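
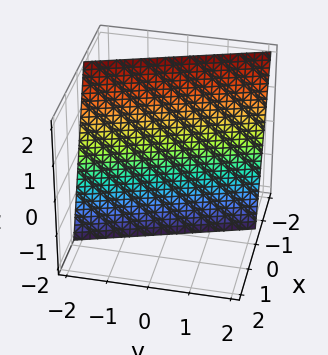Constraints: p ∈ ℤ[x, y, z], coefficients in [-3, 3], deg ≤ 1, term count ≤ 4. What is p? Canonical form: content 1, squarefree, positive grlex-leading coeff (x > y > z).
3*x + y + z + 2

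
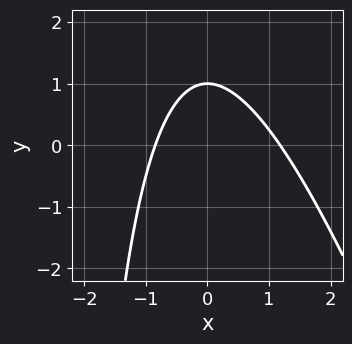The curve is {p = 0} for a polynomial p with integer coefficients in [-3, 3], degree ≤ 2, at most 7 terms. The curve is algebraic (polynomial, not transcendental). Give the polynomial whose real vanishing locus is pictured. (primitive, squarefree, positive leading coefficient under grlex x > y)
3*x^2 + x*y - x + 3*y - 3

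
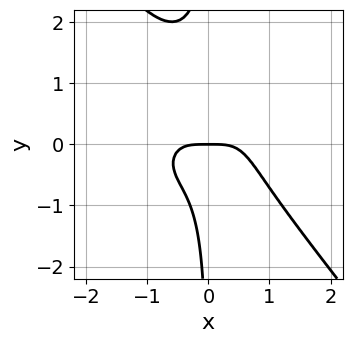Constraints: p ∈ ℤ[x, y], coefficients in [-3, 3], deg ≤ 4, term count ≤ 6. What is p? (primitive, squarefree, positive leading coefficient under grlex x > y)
3*x^4 + 2*x^2*y^2 + 3*x*y^3 - 3*x*y^2 + 2*y

1. The degree is 4 — no degree-3 curve has this shape.
2. Against the integer gridlines: it meets the y-axis at y = 0 (among the integer gridlines); it crosses the x-axis at the gridline x = 0.
3. Solving for integer coefficients yields p as stated.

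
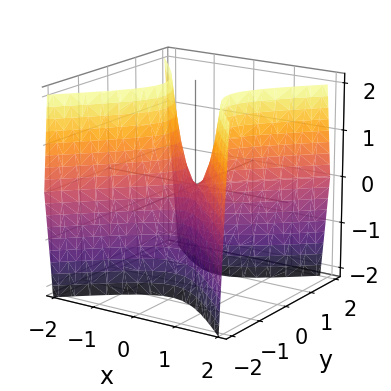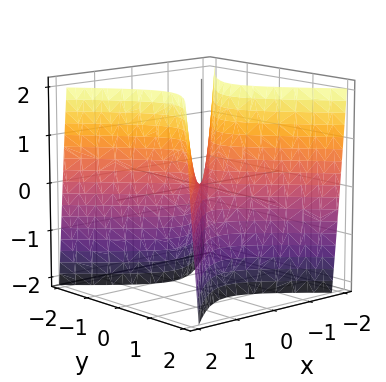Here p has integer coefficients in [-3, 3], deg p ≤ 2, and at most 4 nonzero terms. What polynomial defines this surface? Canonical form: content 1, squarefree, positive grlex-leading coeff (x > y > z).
(a) Degree: a hyperbolic paraboloid; a quadric, so deg p = 2.
(b) Symmetries: the y ↦ −y reflection is a symmetry, so y appears only in even powers; mirror symmetry x ↦ −x ⇒ only even powers of x.
(c) From the visible intercepts: it meets the y-axis at y = 0 (among the integer gridlines); one x-axis crossing is at x = 0.
(d) Solving for integer coefficients yields p as stated.

3*x^2 - 3*y^2 - z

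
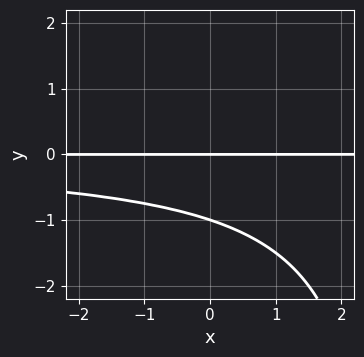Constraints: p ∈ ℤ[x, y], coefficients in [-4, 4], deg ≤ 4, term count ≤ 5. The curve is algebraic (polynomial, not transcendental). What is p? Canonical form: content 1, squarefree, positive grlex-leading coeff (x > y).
First, the degree is 3 — a generic line meets the curve in up to 3 points.
Then, reading off the gridlines: among the integer gridlines, it crosses the y-axis at y ∈ {-1, 0}; every point of the x-axis in the box is on the curve.
Finally, the integer polynomial consistent with all of this is the stated p.

x*y^2 - 3*y^2 - 3*y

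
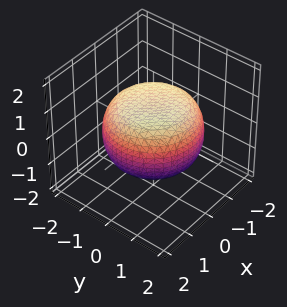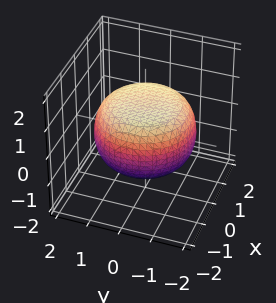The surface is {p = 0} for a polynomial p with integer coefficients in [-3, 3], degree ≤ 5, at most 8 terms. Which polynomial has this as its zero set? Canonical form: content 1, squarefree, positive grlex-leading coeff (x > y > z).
(a) Degree: no degree-3 surface has this shape, so deg p = 4.
(b) By symmetry, the surface is invariant under rotation about z: p = q(x² + y², z).
(c) Reading off the gridlines: a circular section at z = 1 has radius exactly 1; the z-axis gridline crossings are at z ∈ {-1, 1}.
(d) Matching integer coefficients to the picture gives p.

x^4 + 2*x^2*y^2 + y^4 - x^2 - y^2 + 3*z^2 - 3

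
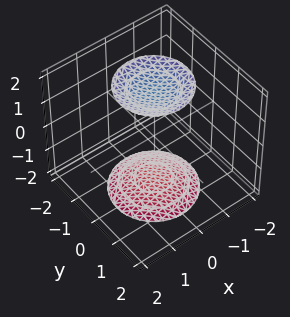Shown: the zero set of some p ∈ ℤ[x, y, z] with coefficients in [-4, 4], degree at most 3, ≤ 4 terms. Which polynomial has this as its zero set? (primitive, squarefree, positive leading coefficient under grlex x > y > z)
x^2 + y^2 - z^2 + 3

I count 2 distinct pieces. They look like related sheets of one shape, so recover p as a whole.
The degree is 2 — no degree-1 surface has this shape.
By symmetry, every cross-section ⟂ z is a circle, so x, y appear only via x² + y².
Checking where it meets the axes: a circular section at z = 2 has radius exactly 1; no y-intercept at any integer in the box; it misses every integer gridline on the x-axis.
These observations pin down the coefficients.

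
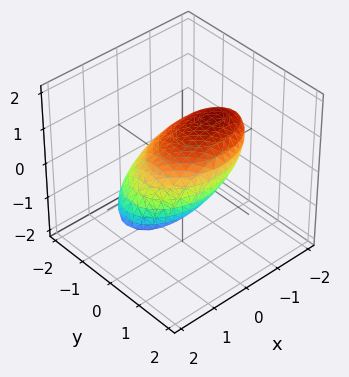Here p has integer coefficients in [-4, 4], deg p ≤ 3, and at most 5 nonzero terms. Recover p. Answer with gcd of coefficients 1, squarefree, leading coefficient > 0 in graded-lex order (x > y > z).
The degree is 2 — no degree-1 surface has this shape.
Checking where it meets the axes: the y-axis gridline crossings are at y ∈ {-1, 1}.
These observations pin down the coefficients.

x^2 + 2*x*z + 2*y^2 + 3*z^2 - 2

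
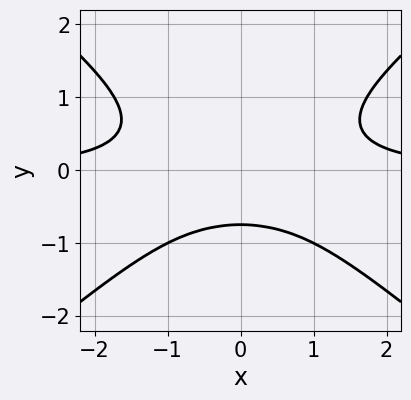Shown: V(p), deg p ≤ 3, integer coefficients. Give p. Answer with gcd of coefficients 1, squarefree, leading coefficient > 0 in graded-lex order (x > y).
(a) The degree is 3 — a generic line meets the curve in up to 3 points.
(b) Symmetries: mirror symmetry x ↦ −x ⇒ only even powers of x.
(c) From the axis intercepts and sections: no x-intercept at any integer in the box.
(d) These observations pin down the coefficients.

2*x^2*y - 3*y^3 - y - 2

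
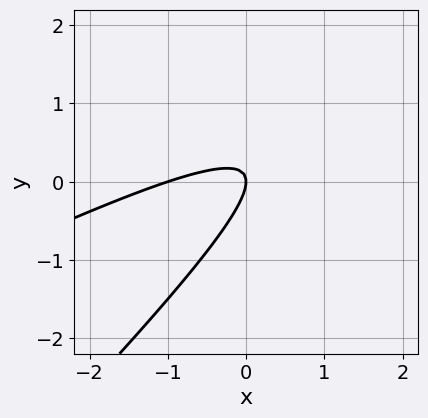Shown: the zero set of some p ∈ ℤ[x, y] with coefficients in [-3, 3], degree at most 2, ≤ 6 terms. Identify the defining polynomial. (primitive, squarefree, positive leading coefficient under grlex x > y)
x^2 - 3*x*y + 2*y^2 + x

First, the degree is 2 — no degree-1 curve has this shape.
Next, against the integer gridlines: the x-axis gridline crossings are at x ∈ {-1, 0}; it meets the y-axis at y = 0 (among the integer gridlines).
Finally, solving for integer coefficients yields p as stated.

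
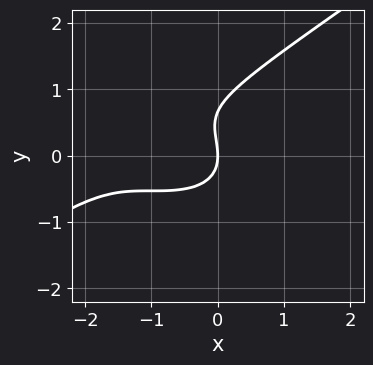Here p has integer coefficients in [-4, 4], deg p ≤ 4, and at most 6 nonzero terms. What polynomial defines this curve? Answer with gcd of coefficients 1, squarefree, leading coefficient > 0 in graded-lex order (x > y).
deg p = 3. No degree-2 curve has this shape.
Against the integer gridlines: it meets the x-axis at x = 0 (among the integer gridlines); it crosses the y-axis at the gridline y = 0.
Together with the visible shape, these determine p as stated.

x^3 - 3*y^3 + 3*x^2 + 2*y^2 + 3*x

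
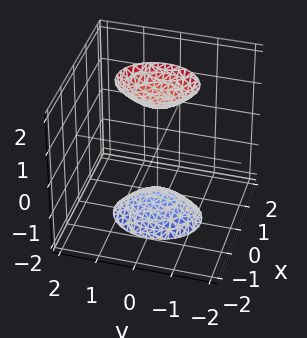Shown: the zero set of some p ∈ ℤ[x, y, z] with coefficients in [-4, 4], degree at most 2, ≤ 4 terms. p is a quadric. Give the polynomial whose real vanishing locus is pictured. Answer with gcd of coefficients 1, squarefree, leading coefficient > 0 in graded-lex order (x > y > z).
(a) The picture has 2 separate pieces.
(b) deg p = 2.
(c) Symmetries: mirror symmetry y ↦ −y ⇒ only even powers of y; the x ↦ −x reflection is a symmetry, so x appears only in even powers; it's symmetric under z → −z, forcing even powers of z.
(d) From the visible intercepts: it misses every integer gridline on the x-axis; the surface avoids every integer y-axis point in the box.
(e) Together with the visible shape, these determine p as stated.

3*x^2 + 2*y^2 - z^2 + 2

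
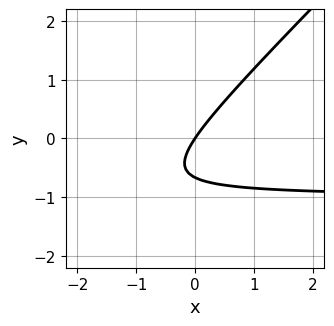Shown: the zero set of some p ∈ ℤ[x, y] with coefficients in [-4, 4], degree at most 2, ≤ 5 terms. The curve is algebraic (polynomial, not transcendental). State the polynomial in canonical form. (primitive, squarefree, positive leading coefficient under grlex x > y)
(a) The degree is 2 — no degree-1 curve has this shape.
(b) Reading off the gridlines: it crosses the y-axis at the gridline y = 0; it crosses the x-axis at the gridline x = 0.
(c) Putting this together gives p.

3*x*y - 3*y^2 + 3*x - 2*y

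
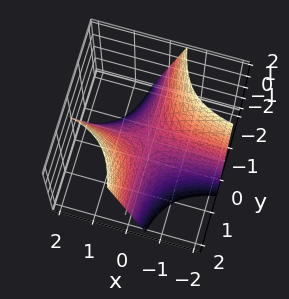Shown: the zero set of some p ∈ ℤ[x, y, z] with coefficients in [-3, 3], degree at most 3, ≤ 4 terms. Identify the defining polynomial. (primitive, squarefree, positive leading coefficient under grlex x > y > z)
2*x*y - z

First, the degree is 2 — the shape is more complex than any degree-1 surface.
Then, from the axis intercepts and sections: one z-axis crossing is at z = 0; the visible y-axis segment lies entirely on the surface.
Finally, putting this together gives p. Check: (-2, 0, 0) on the x-axis lies on the surface, and p(-2, 0, 0) = 0. ✓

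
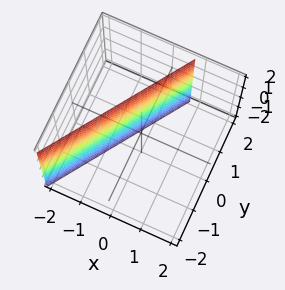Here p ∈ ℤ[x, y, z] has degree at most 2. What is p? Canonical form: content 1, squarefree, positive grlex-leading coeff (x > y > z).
3*x - 2*y + 2

1. The degree is 1 — the surface is flat (a plane).
2. Observable constraints: it crosses the y-axis at the gridline y = 1; it misses every integer gridline on the z-axis.
3. Matching integer coefficients to the picture gives p.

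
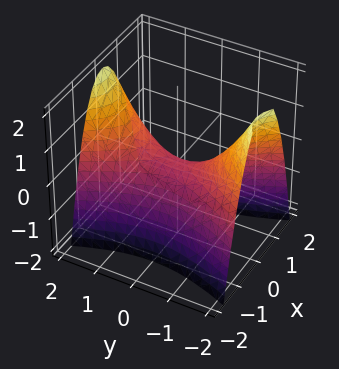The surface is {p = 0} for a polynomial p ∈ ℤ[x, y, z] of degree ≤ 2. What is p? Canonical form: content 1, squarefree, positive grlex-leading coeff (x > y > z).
3*x^2 - y^2 + 2*z

First, degree: a hyperbolic paraboloid; a quadric, so deg p = 2.
Then, symmetries: it's symmetric under y → −y, forcing even powers of y; it's symmetric under x → −x, forcing even powers of x.
Next, observable constraints: it crosses the z-axis at the gridline z = 0; it crosses the x-axis at the gridline x = 0.
Finally, the integer polynomial consistent with all of this is the stated p.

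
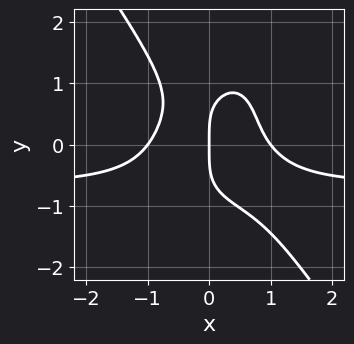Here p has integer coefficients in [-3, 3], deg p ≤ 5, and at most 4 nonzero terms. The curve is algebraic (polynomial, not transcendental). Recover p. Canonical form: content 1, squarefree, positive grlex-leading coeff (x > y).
3*x^3*y + y^4 + 2*x^3 - 2*x

1. The degree is 4 — a generic line meets the curve in up to 4 points.
2. Observable constraints: among the integer gridlines, it crosses the x-axis at x ∈ {-1, 0, 1}; one y-axis crossing is at y = 0.
3. These observations pin down the coefficients.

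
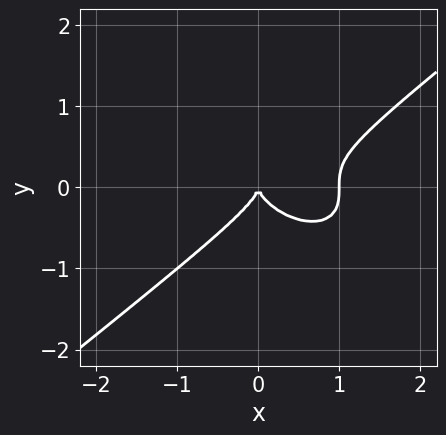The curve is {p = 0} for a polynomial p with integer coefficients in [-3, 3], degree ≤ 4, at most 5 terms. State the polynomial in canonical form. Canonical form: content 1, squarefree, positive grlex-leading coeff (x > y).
x^3 - 2*y^3 - x^2

(a) The degree is 3 — a generic line meets the curve in up to 3 points.
(b) Checking where it meets the axes: the x-axis gridline crossings are at x ∈ {0, 1}; one y-axis crossing is at y = 0.
(c) Fitting integer coefficients to these (and the overall shape) gives p.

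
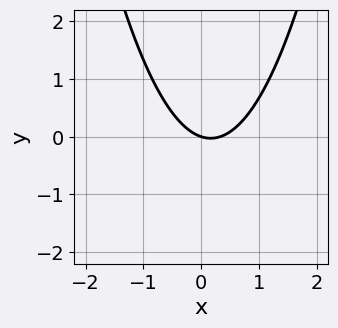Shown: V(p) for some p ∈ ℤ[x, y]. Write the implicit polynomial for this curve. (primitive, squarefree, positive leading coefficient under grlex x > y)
3*x^2 - x - 3*y

The degree is 2 — the shape is more complex than any degree-1 curve.
Reading off the gridlines: it crosses the x-axis at the gridline x = 0; one y-axis crossing is at y = 0.
Putting this together gives p.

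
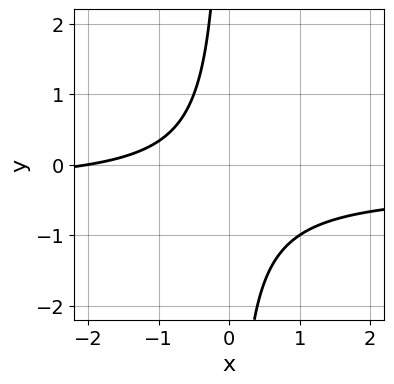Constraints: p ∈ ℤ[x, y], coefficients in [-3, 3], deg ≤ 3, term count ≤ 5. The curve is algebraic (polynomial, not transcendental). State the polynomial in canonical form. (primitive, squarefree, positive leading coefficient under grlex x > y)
First, deg p = 2. The shape is more complex than any degree-1 curve.
Next, from the axis intercepts and sections: it misses every integer gridline on the y-axis; it meets the x-axis at x = -2 (among the integer gridlines).
Finally, these observations pin down the coefficients.

3*x*y + x + 2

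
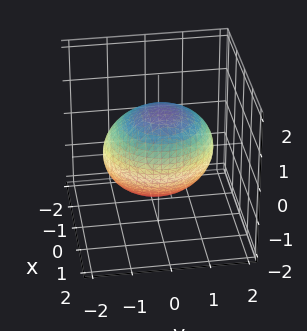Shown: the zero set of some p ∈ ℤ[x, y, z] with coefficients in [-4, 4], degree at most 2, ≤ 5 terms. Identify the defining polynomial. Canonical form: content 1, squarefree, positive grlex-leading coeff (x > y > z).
x^2 - x*z + y^2 + z^2 - 2

The degree is 2 — the shape is more complex than any degree-1 surface.
The integer polynomial consistent with all of this is the stated p.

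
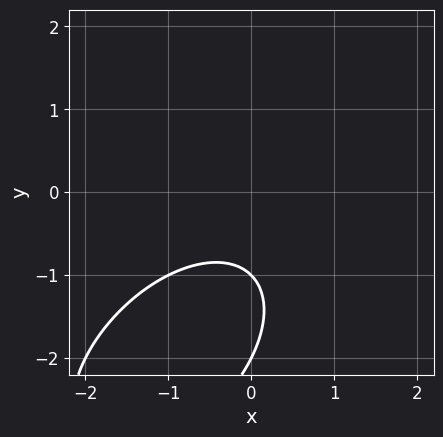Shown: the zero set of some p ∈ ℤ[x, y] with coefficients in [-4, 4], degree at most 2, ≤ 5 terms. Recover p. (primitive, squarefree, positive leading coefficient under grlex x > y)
x^2 - x*y + y^2 + 3*y + 2

The degree is 2 — the shape is more complex than any degree-1 curve.
From the axis intercepts and sections: the y-axis gridline crossings are at y ∈ {-2, -1}; it misses every integer gridline on the x-axis.
Assembling these constraints gives the stated polynomial.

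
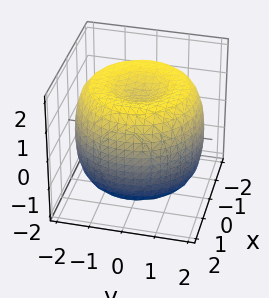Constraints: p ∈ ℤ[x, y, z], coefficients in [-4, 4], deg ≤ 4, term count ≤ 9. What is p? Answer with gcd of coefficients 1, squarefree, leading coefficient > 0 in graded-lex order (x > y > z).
1. deg p = 4. No degree-3 surface has this shape.
2. Symmetry: the surface is invariant under rotation about z: p = q(x² + y², z).
3. Observable constraints: a circular section at z = 1 has radius between 1 and 2.
4. Putting this together gives p.

x^4 + 2*x^2*y^2 + y^4 - 3*x^2 - 3*y^2 + 2*z^2 - 3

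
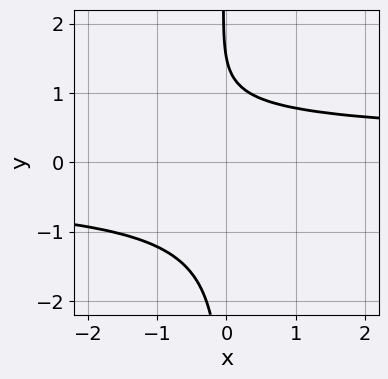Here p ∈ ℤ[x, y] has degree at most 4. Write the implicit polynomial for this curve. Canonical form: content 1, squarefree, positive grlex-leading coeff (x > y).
3*x*y^3 + 2*y - 3

(a) deg p = 4. A generic line meets the curve in up to 4 points.
(b) Against the integer gridlines: no x-intercept at any integer in the box.
(c) These observations pin down the coefficients.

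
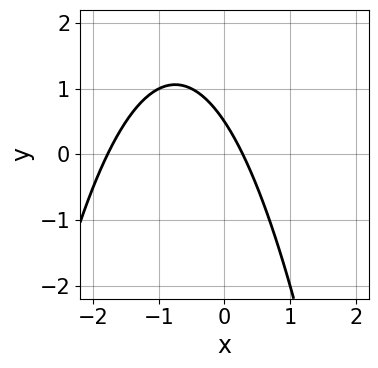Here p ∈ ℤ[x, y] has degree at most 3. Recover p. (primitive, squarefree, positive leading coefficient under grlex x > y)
(a) deg p = 2. No degree-1 curve has this shape.
(b) Putting this together gives p.

2*x^2 + 3*x + 2*y - 1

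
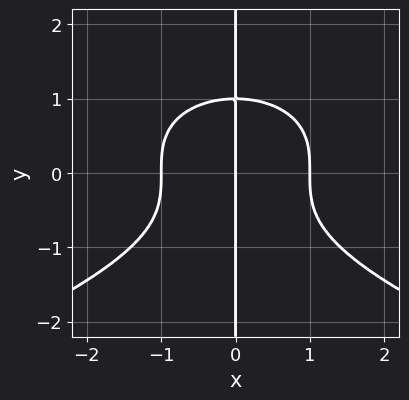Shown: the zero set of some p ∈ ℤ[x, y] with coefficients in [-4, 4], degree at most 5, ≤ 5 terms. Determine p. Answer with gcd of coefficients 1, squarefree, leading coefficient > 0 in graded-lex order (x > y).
x*y^3 + x^3 - x

1. deg p = 4. No degree-3 curve has this shape.
2. Reading off the gridlines: the visible y-axis segment lies entirely on the curve; the x-axis gridline crossings are at x ∈ {-1, 0, 1}.
3. Matching integer coefficients to the picture gives p.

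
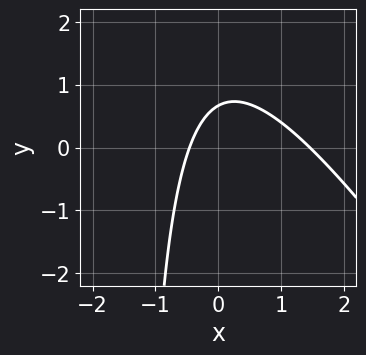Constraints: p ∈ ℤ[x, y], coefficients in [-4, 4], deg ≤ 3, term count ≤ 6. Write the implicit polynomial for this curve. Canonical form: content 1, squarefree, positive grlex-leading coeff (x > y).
First, degree: the shape is more complex than any degree-1 curve, so deg p = 2.
Finally, putting this together gives p.

3*x^2 + 2*x*y - 3*x + 3*y - 2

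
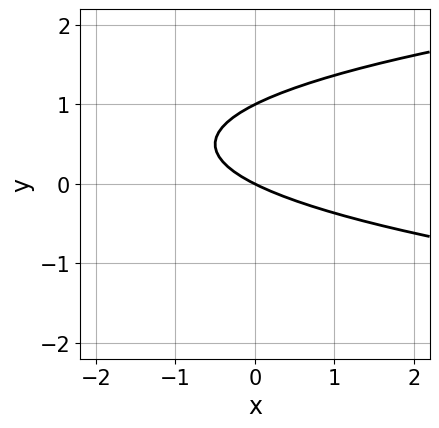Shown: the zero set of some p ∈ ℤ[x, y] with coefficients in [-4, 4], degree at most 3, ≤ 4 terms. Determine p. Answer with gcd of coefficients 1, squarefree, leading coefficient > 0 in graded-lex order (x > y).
(a) The degree is 2 — the shape is more complex than any degree-1 curve.
(b) Reading off the gridlines: the y-axis gridline crossings are at y ∈ {0, 1}; one x-axis crossing is at x = 0.
(c) The integer polynomial consistent with all of this is the stated p.

2*y^2 - x - 2*y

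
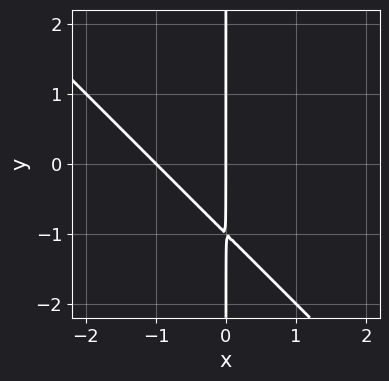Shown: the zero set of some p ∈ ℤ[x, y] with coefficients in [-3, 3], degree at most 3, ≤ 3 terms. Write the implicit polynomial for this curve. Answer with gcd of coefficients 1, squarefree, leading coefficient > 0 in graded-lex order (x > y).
Degree: the shape is more complex than any degree-1 curve, so deg p = 2.
Reading off the gridlines: the visible y-axis segment lies entirely on the curve; among the integer gridlines, it crosses the x-axis at x ∈ {-1, 0}.
Together with the visible shape, these determine p as stated.

x^2 + x*y + x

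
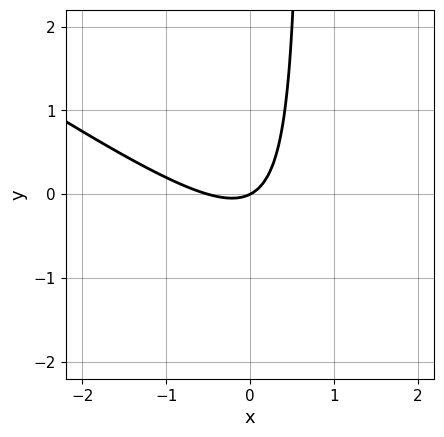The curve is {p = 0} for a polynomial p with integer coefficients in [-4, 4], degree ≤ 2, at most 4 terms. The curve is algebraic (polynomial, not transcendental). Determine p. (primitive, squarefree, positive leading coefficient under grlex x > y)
Degree: no degree-1 curve has this shape, so deg p = 2.
From the axis intercepts and sections: it crosses the x-axis at the gridline x = 0; it crosses the y-axis at the gridline y = 0.
These observations pin down the coefficients.

2*x^2 + 3*x*y + x - 2*y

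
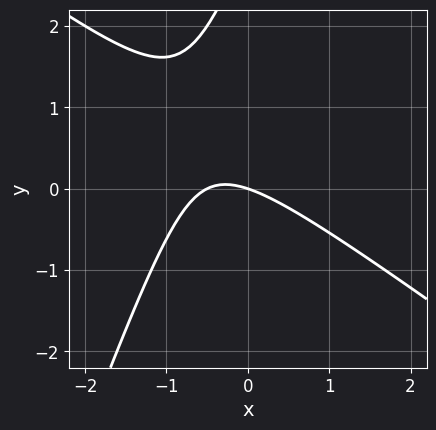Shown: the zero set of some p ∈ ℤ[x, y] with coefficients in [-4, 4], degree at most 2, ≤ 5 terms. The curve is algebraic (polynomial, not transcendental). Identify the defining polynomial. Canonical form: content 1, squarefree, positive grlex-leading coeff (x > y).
2*x^2 + 2*x*y - y^2 + x + 3*y

(a) The degree is 2 — a generic line meets the curve in up to 2 points.
(b) From the axis intercepts and sections: it crosses the x-axis at the gridline x = 0; one y-axis crossing is at y = 0.
(c) The integer polynomial consistent with all of this is the stated p.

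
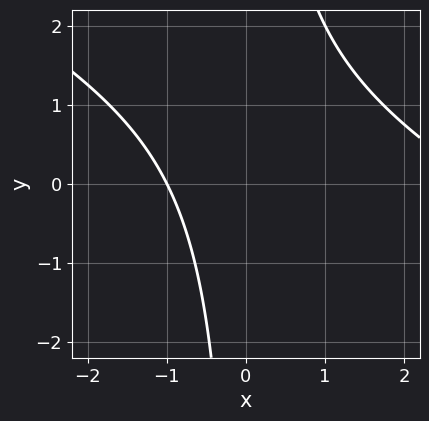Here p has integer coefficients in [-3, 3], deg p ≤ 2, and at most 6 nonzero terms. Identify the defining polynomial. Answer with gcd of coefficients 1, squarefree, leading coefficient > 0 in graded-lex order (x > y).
1. deg p = 2. The shape is more complex than any degree-1 curve.
2. From the axis intercepts and sections: it crosses the x-axis at the gridline x = -1; no y-intercept at any integer in the box.
3. The integer polynomial consistent with all of this is the stated p.

x^2 + 2*x*y - 2*x - 3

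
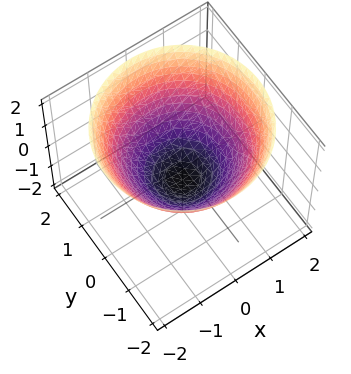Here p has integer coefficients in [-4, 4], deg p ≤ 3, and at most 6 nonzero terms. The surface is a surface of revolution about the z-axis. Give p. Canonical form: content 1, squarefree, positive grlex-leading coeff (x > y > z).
(a) Degree: the shape is more complex than any degree-1 surface, so deg p = 2.
(b) Symmetries: the surface is invariant under rotation about z: p = q(x² + y², z).
(c) Checking where it meets the axes: among the integer gridlines, it crosses the x-axis at x ∈ {-1, 1}; among the integer gridlines, it crosses the y-axis at y ∈ {-1, 1}; a circular section at z = 1 has radius between 1 and 2.
(d) The integer polynomial consistent with all of this is the stated p.

2*x^2 + 2*y^2 - 3*z - 2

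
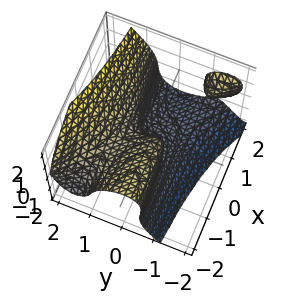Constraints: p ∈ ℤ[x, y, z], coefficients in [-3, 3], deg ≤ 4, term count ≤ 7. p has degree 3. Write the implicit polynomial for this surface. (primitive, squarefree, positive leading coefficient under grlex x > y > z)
2*x*y^2 + 2*y^3 - z^3 - y*z - x

(a) I count 2 distinct pieces. Treating them together as one polynomial.
(b) The degree is 3 — the shape is more complex than any degree-2 surface.
(c) From the visible intercepts: it meets the y-axis at y = 0 (among the integer gridlines); one x-axis crossing is at x = 0; it meets the z-axis at z = 0 (among the integer gridlines).
(d) The integer polynomial consistent with all of this is the stated p.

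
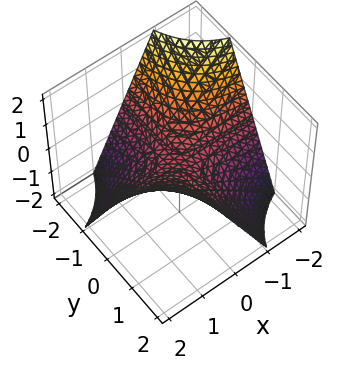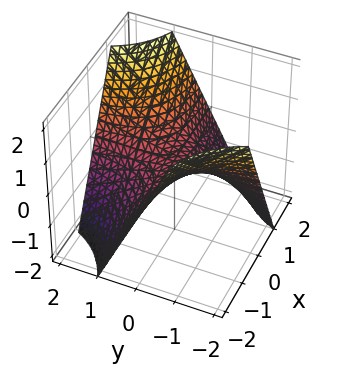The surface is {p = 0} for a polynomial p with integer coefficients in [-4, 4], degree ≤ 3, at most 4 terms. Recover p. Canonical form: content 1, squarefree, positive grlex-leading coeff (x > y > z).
deg p = 2. A saddle surface; a quadric.
Against the integer gridlines: every point of the x-axis in the box is on the surface; the visible y-axis segment lies entirely on the surface; it crosses the z-axis at the gridline z = 0.
The integer polynomial consistent with all of this is the stated p.

x*y - z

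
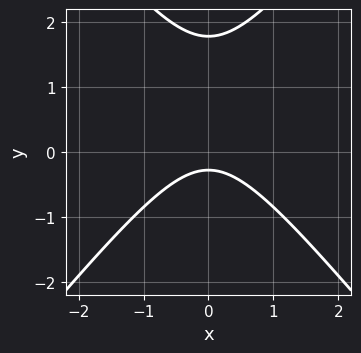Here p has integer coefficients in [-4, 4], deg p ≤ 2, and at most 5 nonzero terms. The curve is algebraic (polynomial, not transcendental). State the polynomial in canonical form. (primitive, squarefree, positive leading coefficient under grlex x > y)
3*x^2 - 2*y^2 + 3*y + 1

1. The degree is 2 — a generic line meets the curve in up to 2 points.
2. Symmetries: the x ↦ −x reflection is a symmetry, so x appears only in even powers.
3. From the axis intercepts and sections: the curve avoids every integer x-axis point in the box.
4. Together with the visible shape, these determine p as stated.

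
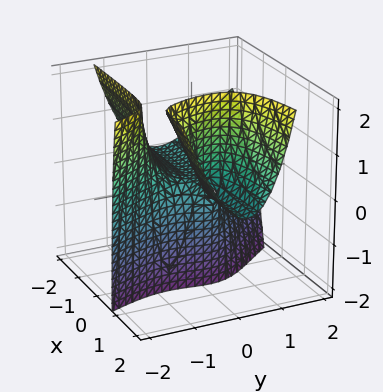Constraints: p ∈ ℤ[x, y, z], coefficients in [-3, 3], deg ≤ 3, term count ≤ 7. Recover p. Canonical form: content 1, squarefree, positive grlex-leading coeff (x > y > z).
1. The degree is 3 — no degree-2 surface has this shape.
2. From the visible intercepts: every point of the x-axis in the box is on the surface; one y-axis crossing is at y = 0; it meets the z-axis at z = 0 (among the integer gridlines).
3. The integer polynomial consistent with all of this is the stated p.

2*x*y^2 + y^3 - x*y - 2*x*z + z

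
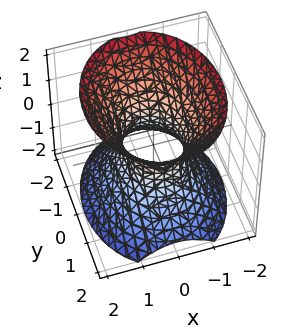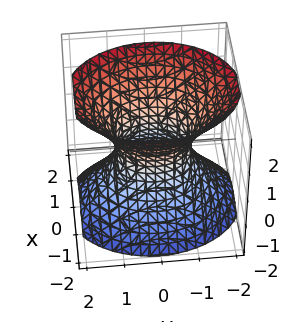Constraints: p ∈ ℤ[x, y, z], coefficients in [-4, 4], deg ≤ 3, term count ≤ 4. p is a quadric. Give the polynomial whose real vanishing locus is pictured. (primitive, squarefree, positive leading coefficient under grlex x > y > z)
1. Degree: an hourglass — one-sheet hyperboloid; a quadric, so deg p = 2.
2. Symmetries: mirror symmetry x ↦ −x ⇒ only even powers of x; it's symmetric under z → −z, forcing even powers of z; mirror symmetry y ↦ −y ⇒ only even powers of y.
3. Observable constraints: the y-axis gridline crossings are at y ∈ {-1, 1}; the surface avoids every integer z-axis point in the box.
4. Assembling these constraints gives the stated polynomial.

3*x^2 + 2*y^2 - 2*z^2 - 2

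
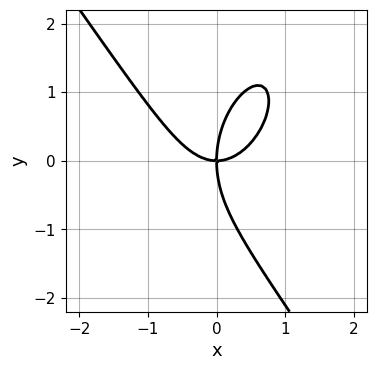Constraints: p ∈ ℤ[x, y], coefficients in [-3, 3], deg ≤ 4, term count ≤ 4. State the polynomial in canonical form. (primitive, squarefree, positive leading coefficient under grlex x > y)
(a) The degree is 3 — a generic line meets the curve in up to 3 points.
(b) Against the integer gridlines: one x-axis crossing is at x = 0; one y-axis crossing is at y = 0.
(c) Together with the visible shape, these determine p as stated.

3*x^3 + y^3 - 3*x*y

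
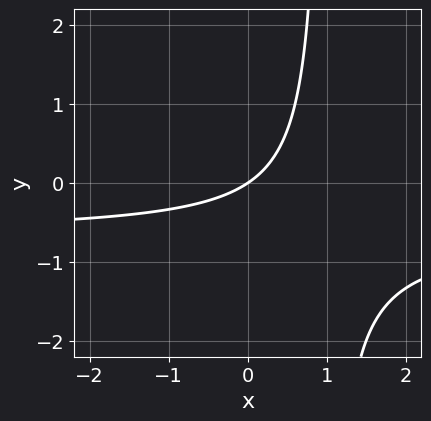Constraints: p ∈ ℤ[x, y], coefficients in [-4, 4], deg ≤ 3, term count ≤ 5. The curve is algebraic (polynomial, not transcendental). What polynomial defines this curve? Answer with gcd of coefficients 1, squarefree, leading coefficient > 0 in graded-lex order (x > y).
3*x*y + 2*x - 3*y

1. Degree: the shape is more complex than any degree-1 curve, so deg p = 2.
2. From the visible intercepts: one x-axis crossing is at x = 0; it crosses the y-axis at the gridline y = 0.
3. Matching integer coefficients to the picture gives p.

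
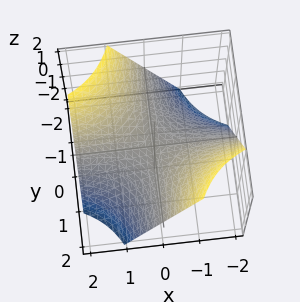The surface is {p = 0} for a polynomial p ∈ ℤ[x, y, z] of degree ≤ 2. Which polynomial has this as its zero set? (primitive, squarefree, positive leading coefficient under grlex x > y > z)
x*y + z

First, the degree is 2 — a saddle surface; a quadric.
Next, reading off the gridlines: every point of the y-axis in the box is on the surface; it meets the z-axis at z = 0 (among the integer gridlines).
Finally, solving for integer coefficients yields p as stated.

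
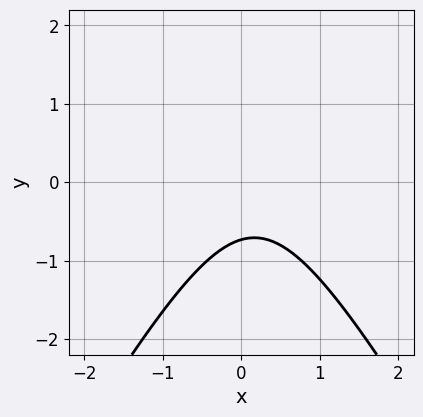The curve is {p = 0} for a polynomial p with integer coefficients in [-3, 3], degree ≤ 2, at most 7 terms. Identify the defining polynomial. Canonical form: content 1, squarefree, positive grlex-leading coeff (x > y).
First, the degree is 2 — the shape is more complex than any degree-1 curve.
Then, from the axis intercepts and sections: it misses every integer gridline on the x-axis.
Finally, assembling these constraints gives the stated polynomial.

3*x^2 - y^2 - x + 2*y + 2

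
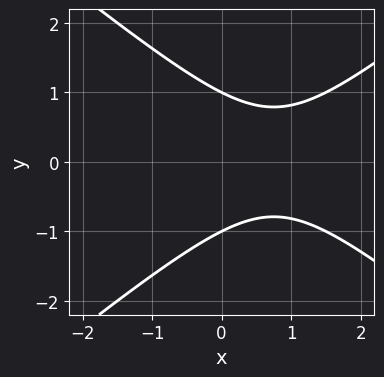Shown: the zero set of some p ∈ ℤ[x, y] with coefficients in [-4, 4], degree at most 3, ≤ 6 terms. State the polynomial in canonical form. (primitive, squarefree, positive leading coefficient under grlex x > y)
2*x^2 - 3*y^2 - 3*x + 3

First, the degree is 2 — no degree-1 curve has this shape.
Then, symmetries: mirror symmetry y ↦ −y ⇒ only even powers of y.
Next, against the integer gridlines: no x-intercept at any integer in the box; the y-axis gridline crossings are at y ∈ {-1, 1}.
Finally, these observations pin down the coefficients.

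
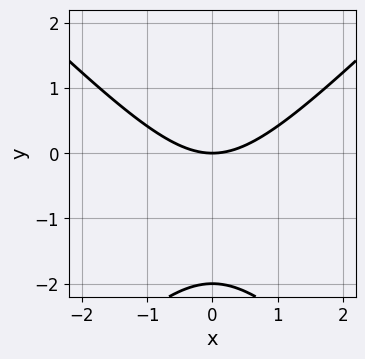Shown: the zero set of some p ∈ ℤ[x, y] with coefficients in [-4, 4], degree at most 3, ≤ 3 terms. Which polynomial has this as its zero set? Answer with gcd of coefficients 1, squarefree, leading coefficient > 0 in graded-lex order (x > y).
x^2 - y^2 - 2*y

1. The degree is 2 — the shape is more complex than any degree-1 curve.
2. Symmetries: mirror symmetry x ↦ −x ⇒ only even powers of x.
3. Observable constraints: it meets the x-axis at x = 0 (among the integer gridlines); the y-axis gridline crossings are at y ∈ {-2, 0}.
4. Together with the visible shape, these determine p as stated.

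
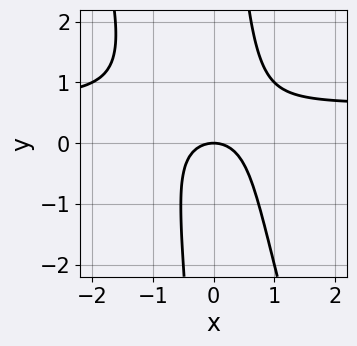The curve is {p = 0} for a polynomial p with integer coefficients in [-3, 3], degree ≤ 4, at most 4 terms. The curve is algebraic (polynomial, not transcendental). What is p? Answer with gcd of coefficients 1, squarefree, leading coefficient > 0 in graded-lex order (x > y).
3*x^2*y + x*y^2 - 2*x^2 - 2*y

(a) The degree is 3 — the shape is more complex than any degree-2 curve.
(b) Against the integer gridlines: one x-axis crossing is at x = 0; it meets the y-axis at y = 0 (among the integer gridlines).
(c) Assembling these constraints gives the stated polynomial.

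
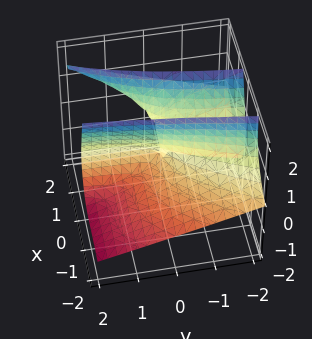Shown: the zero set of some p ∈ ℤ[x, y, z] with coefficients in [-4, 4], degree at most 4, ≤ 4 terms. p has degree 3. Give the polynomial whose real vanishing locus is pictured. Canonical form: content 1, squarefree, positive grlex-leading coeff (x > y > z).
(a) The degree is 3 — no degree-2 surface has this shape.
(b) From the axis intercepts and sections: it crosses the x-axis at the gridline x = 0; it meets the z-axis at z = 0 (among the integer gridlines); every point of the y-axis in the box is on the surface.
(c) Assembling these constraints gives the stated polynomial.

x^3 - 3*x^2*z + 2*x*y + z^2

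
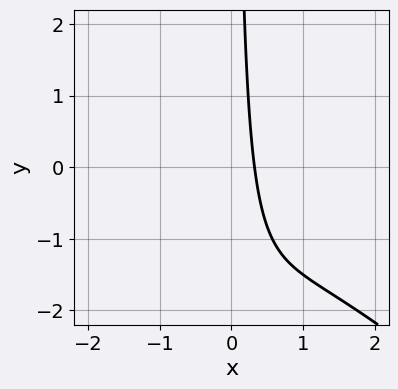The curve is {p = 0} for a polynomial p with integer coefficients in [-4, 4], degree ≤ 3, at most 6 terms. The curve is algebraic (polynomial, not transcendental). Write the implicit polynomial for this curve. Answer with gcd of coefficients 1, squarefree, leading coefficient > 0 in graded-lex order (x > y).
x^3 + x^2*y + x*y + 3*x - 1

First, the degree is 3 — no degree-2 curve has this shape.
Then, observable constraints: no y-intercept at any integer in the box.
Finally, these observations pin down the coefficients.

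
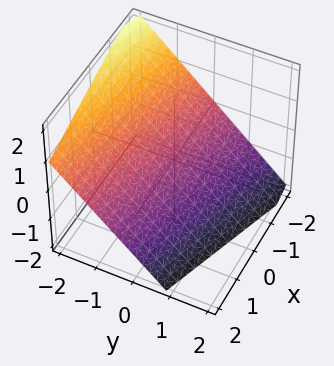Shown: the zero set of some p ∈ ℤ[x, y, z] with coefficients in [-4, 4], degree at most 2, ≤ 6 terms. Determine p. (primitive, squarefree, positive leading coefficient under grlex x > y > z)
x + 3*y + 3*z + 2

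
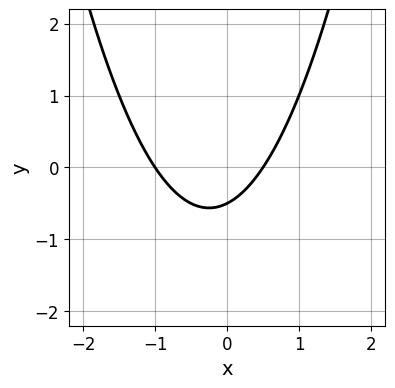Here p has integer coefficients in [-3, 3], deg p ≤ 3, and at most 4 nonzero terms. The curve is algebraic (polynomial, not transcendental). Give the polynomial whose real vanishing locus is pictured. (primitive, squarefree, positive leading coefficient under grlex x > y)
(a) The degree is 2 — the shape is more complex than any degree-1 curve.
(b) From the axis intercepts and sections: it crosses the x-axis at the gridline x = -1.
(c) Together with the visible shape, these determine p as stated.

2*x^2 + x - 2*y - 1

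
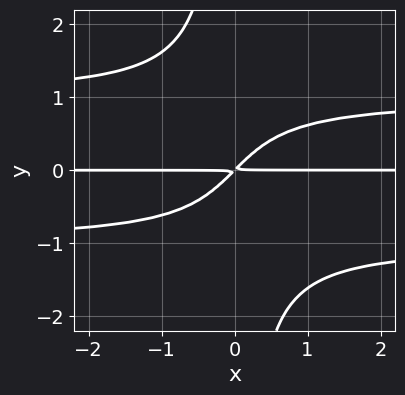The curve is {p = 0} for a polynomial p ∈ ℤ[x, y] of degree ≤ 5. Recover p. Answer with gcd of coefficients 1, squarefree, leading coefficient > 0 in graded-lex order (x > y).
deg p = 4. A generic line meets the curve in up to 4 points.
From the axis intercepts and sections: every point of the x-axis in the box is on the curve.
These observations pin down the coefficients.

x*y^3 - x*y + y^2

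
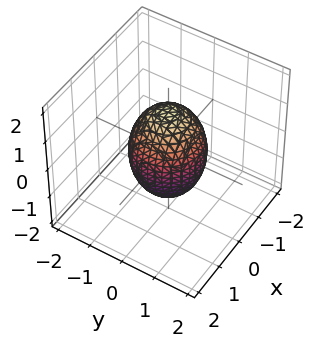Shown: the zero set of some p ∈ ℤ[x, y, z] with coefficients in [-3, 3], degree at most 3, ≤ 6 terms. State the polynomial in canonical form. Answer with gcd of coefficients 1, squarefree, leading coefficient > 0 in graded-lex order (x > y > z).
First, the degree is 2 — bounded and convex; a quadric.
Next, symmetries: mirror symmetry z ↦ −z ⇒ only even powers of z; the z-axis is an axis of rotation, so x and y enter only as x² + y².
Next, from the visible intercepts: the y-axis gridline crossings are at y ∈ {-1, 1}; a circular section at z = -1 has radius between 0 and 1.
Finally, putting this together gives p.

2*x^2 + 2*y^2 + z^2 - 2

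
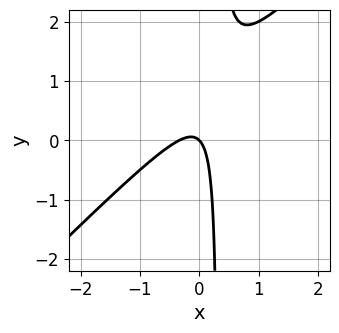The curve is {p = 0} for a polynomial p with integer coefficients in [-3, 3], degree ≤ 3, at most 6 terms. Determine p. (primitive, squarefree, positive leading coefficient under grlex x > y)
First, deg p = 2. No degree-1 curve has this shape.
Then, from the axis intercepts and sections: one x-axis crossing is at x = 0; one y-axis crossing is at y = 0.
Finally, putting this together gives p.

3*x^2 - 3*x*y + x + y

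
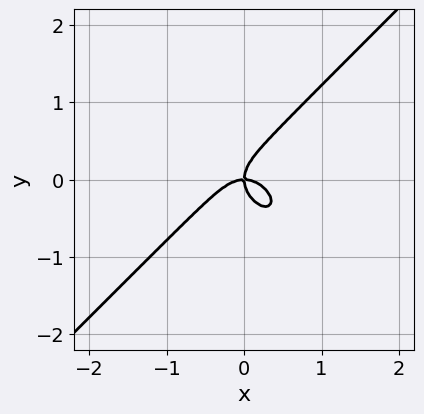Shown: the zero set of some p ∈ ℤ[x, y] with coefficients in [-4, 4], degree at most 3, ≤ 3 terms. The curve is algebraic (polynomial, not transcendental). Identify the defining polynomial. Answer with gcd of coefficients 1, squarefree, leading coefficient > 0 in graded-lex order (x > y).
3*x^3 - 3*y^3 + 2*x*y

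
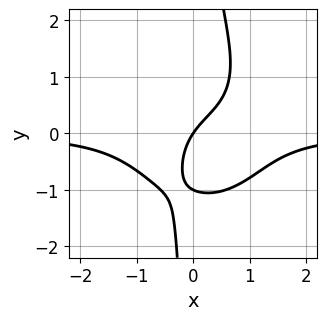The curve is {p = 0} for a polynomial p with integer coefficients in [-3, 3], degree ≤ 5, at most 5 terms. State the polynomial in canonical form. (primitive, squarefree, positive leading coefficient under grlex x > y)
First, degree: the shape is more complex than any degree-3 curve, so deg p = 4.
Then, checking where it meets the axes: the y-axis gridline crossings are at y ∈ {-1, 0}; it crosses the x-axis at the gridline x = 0.
Finally, assembling these constraints gives the stated polynomial.

3*x^3*y + 2*x*y^3 - 2*y^2 + 3*x - 2*y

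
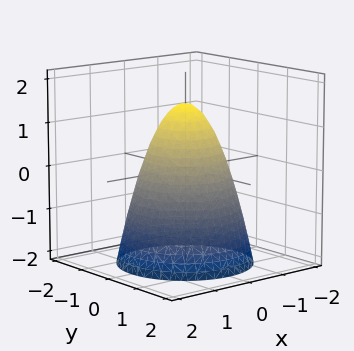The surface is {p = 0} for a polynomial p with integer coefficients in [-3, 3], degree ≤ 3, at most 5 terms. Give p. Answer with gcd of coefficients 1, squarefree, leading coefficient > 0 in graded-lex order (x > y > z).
3*x^2 + 3*y^2 + 2*z - 3

(a) Degree: the shape is more complex than any degree-1 surface, so deg p = 2.
(b) Symmetries: rotational symmetry about the z-axis ⇒ p depends on x, y only through x² + y².
(c) Checking where it meets the axes: the y-axis gridline crossings are at y ∈ {-1, 1}; among the integer gridlines, it crosses the x-axis at x ∈ {-1, 1}.
(d) These observations pin down the coefficients.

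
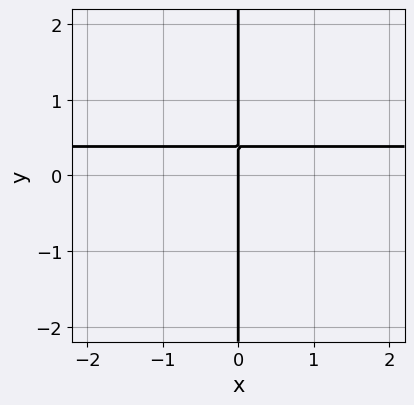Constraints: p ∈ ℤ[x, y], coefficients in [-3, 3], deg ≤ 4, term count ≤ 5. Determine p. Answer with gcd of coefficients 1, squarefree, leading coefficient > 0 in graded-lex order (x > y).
x*y^2 - 3*x*y + x

deg p = 3. No degree-2 curve has this shape.
Observable constraints: one x-axis crossing is at x = 0; the visible y-axis segment lies entirely on the curve.
Assembling these constraints gives the stated polynomial.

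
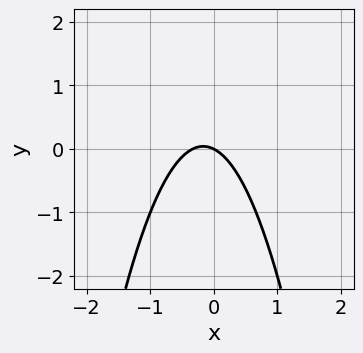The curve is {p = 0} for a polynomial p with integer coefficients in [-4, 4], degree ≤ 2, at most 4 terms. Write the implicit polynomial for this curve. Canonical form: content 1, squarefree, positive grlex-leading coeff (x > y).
1. deg p = 2. No degree-1 curve has this shape.
2. Checking where it meets the axes: one x-axis crossing is at x = 0; one y-axis crossing is at y = 0.
3. Solving for integer coefficients yields p as stated.

3*x^2 + x + 2*y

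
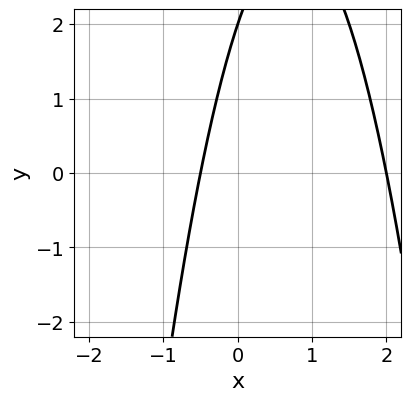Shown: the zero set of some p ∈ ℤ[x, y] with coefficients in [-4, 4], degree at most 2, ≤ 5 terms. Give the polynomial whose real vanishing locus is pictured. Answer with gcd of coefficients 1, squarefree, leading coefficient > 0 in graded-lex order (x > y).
2*x^2 - 3*x + y - 2

deg p = 2.
Observable constraints: it meets the y-axis at y = 2 (among the integer gridlines); it crosses the x-axis at the gridline x = 2.
Together with the visible shape, these determine p as stated.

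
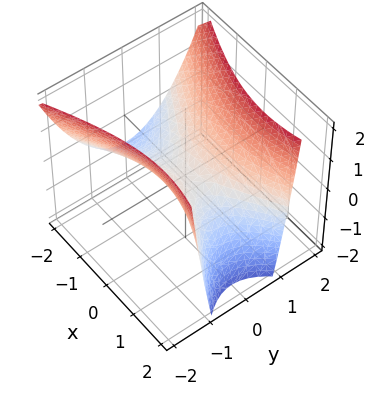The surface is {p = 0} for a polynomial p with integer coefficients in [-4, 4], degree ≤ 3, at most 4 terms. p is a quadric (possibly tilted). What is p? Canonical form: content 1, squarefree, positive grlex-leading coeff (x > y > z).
(a) The degree is 2 — the shape is more complex than any degree-1 surface.
(b) From the axis intercepts and sections: it meets the x-axis at x = 0 (among the integer gridlines); it crosses the z-axis at the gridline z = 0; one y-axis crossing is at y = 0.
(c) Solving for integer coefficients yields p as stated.

x^2 - x*z - 3*y^2 + 3*z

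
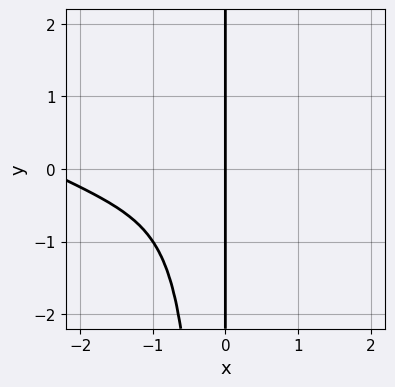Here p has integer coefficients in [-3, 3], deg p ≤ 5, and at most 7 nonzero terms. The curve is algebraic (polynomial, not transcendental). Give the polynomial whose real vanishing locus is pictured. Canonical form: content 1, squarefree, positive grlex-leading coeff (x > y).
1. The degree is 4 — the shape is more complex than any degree-3 curve.
2. From the axis intercepts and sections: every point of the y-axis in the box is on the curve; it meets the x-axis at x = 0 (among the integer gridlines).
3. Solving for integer coefficients yields p as stated.

x^4 + 2*x^3*y + 3*x^3 + 2*x^2 + 2*x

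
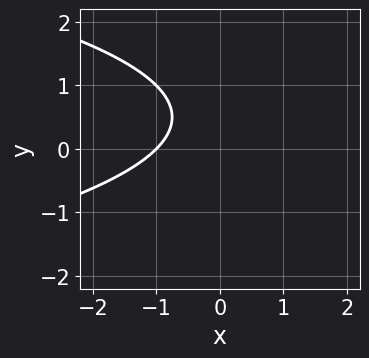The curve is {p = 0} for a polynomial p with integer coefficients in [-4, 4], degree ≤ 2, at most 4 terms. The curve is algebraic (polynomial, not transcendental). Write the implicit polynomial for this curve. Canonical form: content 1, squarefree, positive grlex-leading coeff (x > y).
y^2 + x - y + 1

First, degree: no degree-1 curve has this shape, so deg p = 2.
Then, against the integer gridlines: it meets the x-axis at x = -1 (among the integer gridlines); the curve avoids every integer y-axis point in the box.
Finally, matching integer coefficients to the picture gives p.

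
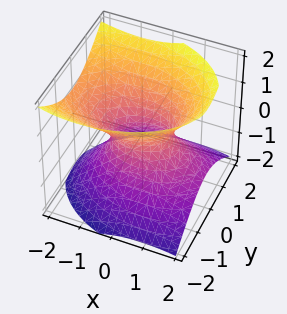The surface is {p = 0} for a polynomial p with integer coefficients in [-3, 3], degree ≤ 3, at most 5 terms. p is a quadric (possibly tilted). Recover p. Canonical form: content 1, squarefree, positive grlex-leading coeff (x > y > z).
The degree is 2 — no degree-1 surface has this shape.
From the visible intercepts: among the integer gridlines, it crosses the x-axis at x ∈ {-1, 1}; it misses every integer gridline on the z-axis.
Fitting integer coefficients to these (and the overall shape) gives p.

x^2 + x*z + 2*y^2 - 2*z^2 - 1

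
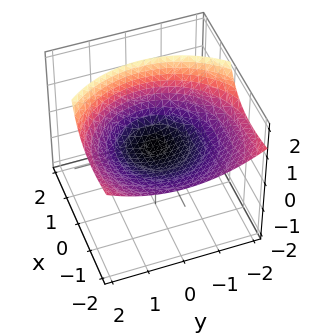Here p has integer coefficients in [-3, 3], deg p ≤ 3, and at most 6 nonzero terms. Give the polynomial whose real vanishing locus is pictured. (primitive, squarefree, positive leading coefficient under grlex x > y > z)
x^2 + 2*x*z + y^2 - 3*z

1. Degree: the shape is more complex than any degree-1 surface, so deg p = 2.
2. From the visible intercepts: one y-axis crossing is at y = 0; one x-axis crossing is at x = 0; it meets the z-axis at z = 0 (among the integer gridlines).
3. Solving for integer coefficients yields p as stated.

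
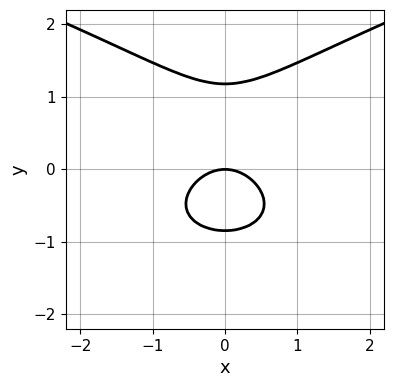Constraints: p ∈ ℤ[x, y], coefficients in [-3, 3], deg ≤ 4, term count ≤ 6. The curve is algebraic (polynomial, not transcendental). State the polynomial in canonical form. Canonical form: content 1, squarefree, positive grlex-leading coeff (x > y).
3*y^3 - 3*x^2 - y^2 - 3*y

1. Degree: the shape is more complex than any degree-2 curve, so deg p = 3.
2. Symmetries: mirror symmetry x ↦ −x ⇒ only even powers of x.
3. Checking where it meets the axes: it crosses the y-axis at the gridline y = 0; it meets the x-axis at x = 0 (among the integer gridlines).
4. Putting this together gives p.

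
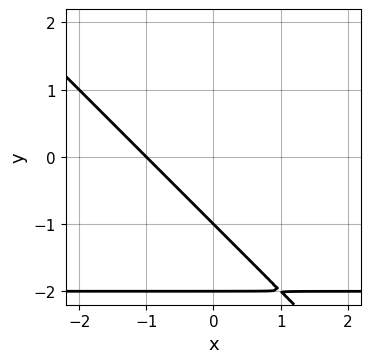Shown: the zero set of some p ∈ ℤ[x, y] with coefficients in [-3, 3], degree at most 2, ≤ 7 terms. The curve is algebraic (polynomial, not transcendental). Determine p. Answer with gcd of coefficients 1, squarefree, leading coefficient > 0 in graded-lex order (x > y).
First, deg p = 2. A generic line meets the curve in up to 2 points.
Then, from the axis intercepts and sections: the y-axis gridline crossings are at y ∈ {-2, -1}; it crosses the x-axis at the gridline x = -1.
Finally, putting this together gives p.

x*y + y^2 + 2*x + 3*y + 2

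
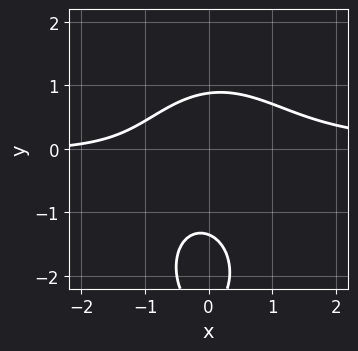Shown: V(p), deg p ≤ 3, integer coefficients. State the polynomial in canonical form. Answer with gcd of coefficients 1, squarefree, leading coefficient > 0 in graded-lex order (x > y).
1. Degree: the shape is more complex than any degree-2 curve, so deg p = 3.
2. From the visible intercepts: it misses every integer gridline on the x-axis.
3. These observations pin down the coefficients.

3*x^2*y + y^3 + 3*y^2 - x - 3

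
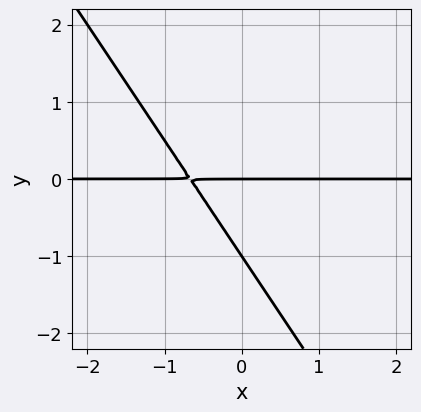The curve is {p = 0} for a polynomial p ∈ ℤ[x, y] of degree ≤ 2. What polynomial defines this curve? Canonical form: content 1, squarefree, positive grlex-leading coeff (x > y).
3*x*y + 2*y^2 + 2*y

First, the degree is 2 — no degree-1 curve has this shape.
Then, from the axis intercepts and sections: the y-axis gridline crossings are at y ∈ {-1, 0}; every point of the x-axis in the box is on the curve.
Finally, matching integer coefficients to the picture gives p.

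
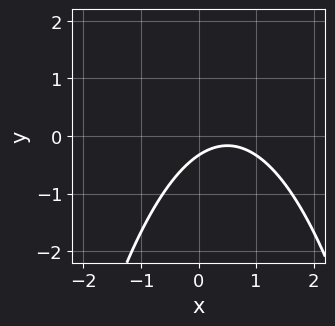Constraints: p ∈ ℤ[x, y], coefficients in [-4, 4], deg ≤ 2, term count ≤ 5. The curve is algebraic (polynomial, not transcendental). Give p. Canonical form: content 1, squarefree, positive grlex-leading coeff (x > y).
2*x^2 - 2*x + 3*y + 1

1. The degree is 2 — a generic line meets the curve in up to 2 points.
2. Against the integer gridlines: it misses every integer gridline on the x-axis.
3. Solving for integer coefficients yields p as stated.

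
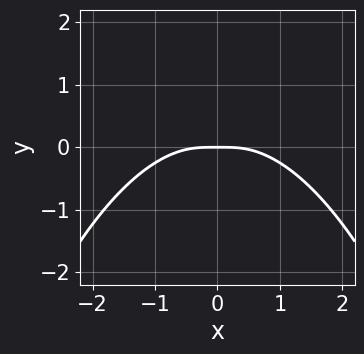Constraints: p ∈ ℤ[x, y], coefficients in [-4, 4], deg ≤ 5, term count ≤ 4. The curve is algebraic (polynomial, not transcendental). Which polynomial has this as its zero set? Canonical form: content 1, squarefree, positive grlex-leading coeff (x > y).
x^4 + 3*x^2*y + y

The degree is 4 — no degree-3 curve has this shape.
Symmetries: mirror symmetry x ↦ −x ⇒ only even powers of x.
From the axis intercepts and sections: one y-axis crossing is at y = 0; it meets the x-axis at x = 0 (among the integer gridlines).
Solving for integer coefficients yields p as stated.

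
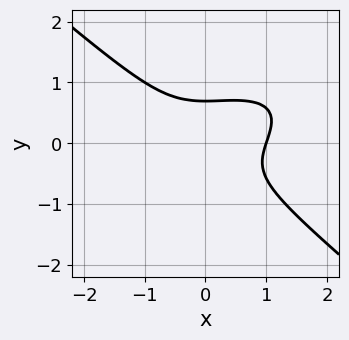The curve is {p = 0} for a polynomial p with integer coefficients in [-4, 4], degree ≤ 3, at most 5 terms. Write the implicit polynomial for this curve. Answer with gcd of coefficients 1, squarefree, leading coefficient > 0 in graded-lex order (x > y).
(a) Degree: no degree-2 curve has this shape, so deg p = 3.
(b) From the visible intercepts: one x-axis crossing is at x = 1.
(c) Assembling these constraints gives the stated polynomial.

x^3 - x^2*y + 3*y^3 - 1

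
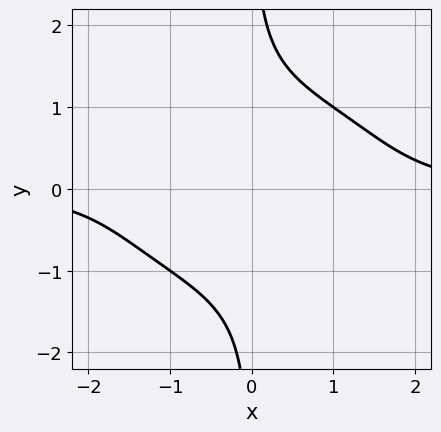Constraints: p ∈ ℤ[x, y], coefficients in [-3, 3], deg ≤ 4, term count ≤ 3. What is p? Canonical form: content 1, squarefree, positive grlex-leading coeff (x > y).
1. The degree is 4 — no degree-3 curve has this shape.
2. Against the integer gridlines: the curve avoids every integer x-axis point in the box; it misses every integer gridline on the y-axis.
3. Matching integer coefficients to the picture gives p.

x^3*y + 2*x*y^3 - 3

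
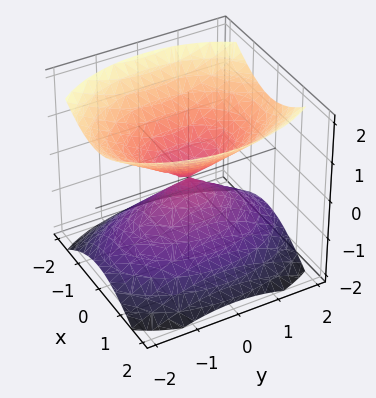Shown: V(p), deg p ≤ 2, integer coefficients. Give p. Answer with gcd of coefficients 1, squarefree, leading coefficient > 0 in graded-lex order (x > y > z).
2*x^2 + y^2 - 2*z^2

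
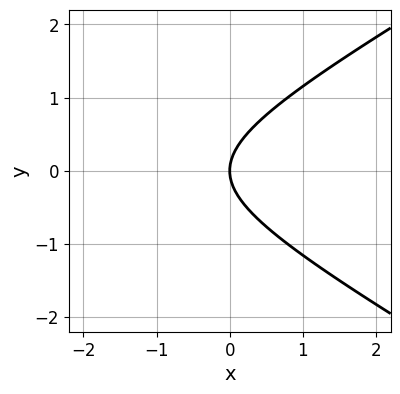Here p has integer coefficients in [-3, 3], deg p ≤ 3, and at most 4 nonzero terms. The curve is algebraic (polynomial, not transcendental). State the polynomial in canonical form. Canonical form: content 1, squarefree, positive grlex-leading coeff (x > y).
(a) Degree: the shape is more complex than any degree-1 curve, so deg p = 2.
(b) Symmetries: the y ↦ −y reflection is a symmetry, so y appears only in even powers.
(c) Reading off the gridlines: it meets the x-axis at x = 0 (among the integer gridlines); one y-axis crossing is at y = 0.
(d) Matching integer coefficients to the picture gives p.

x^2 - 3*y^2 + 3*x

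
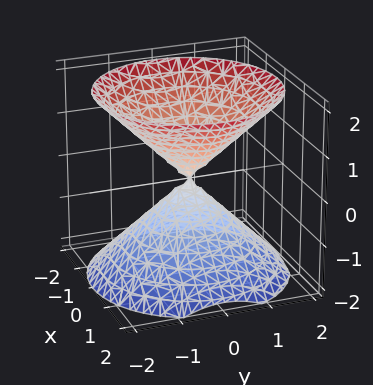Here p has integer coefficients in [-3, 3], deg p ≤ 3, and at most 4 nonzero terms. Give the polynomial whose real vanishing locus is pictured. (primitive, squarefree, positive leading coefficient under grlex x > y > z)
1. The picture has 2 separate pieces. Treating them together as one polynomial.
2. deg p = 2. A double cone through the origin; a quadric.
3. Symmetries: rotational symmetry about the z-axis ⇒ p depends on x, y only through x² + y²; it's symmetric under z → −z, forcing even powers of z.
4. Against the integer gridlines: it meets the y-axis at y = 0 (among the integer gridlines); a circular section at z = -1 has radius exactly 1.
5. Putting this together gives p.

x^2 + y^2 - z^2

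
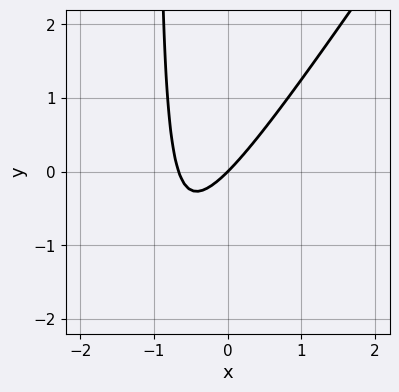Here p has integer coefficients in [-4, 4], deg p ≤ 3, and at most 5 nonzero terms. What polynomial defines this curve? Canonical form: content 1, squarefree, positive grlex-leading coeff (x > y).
First, the degree is 2 — no degree-1 curve has this shape.
Then, from the axis intercepts and sections: it meets the x-axis at x = 0 (among the integer gridlines); one y-axis crossing is at y = 0.
Finally, matching integer coefficients to the picture gives p.

3*x^2 - 2*x*y + 2*x - 2*y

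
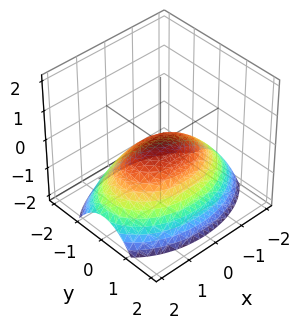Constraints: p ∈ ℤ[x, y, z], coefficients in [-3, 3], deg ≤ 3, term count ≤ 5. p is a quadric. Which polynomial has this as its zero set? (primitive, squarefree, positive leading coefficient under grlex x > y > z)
x^2 + 2*y^2 + 3*z

(a) deg p = 2.
(b) Symmetries: it's symmetric under x → −x, forcing even powers of x; it's symmetric under y → −y, forcing even powers of y.
(c) Observable constraints: one y-axis crossing is at y = 0; one x-axis crossing is at x = 0; one z-axis crossing is at z = 0.
(d) Putting this together gives p.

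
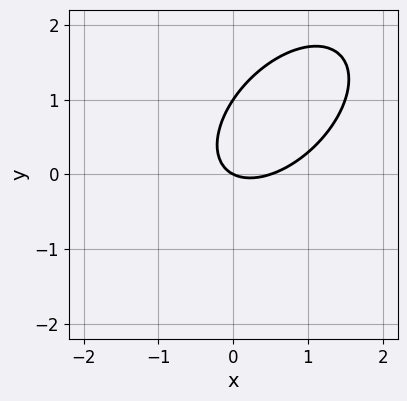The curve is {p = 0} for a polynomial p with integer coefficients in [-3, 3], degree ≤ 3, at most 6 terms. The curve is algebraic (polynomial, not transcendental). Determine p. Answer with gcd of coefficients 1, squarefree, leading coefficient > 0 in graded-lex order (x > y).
(a) deg p = 2. The shape is more complex than any degree-1 curve.
(b) From the axis intercepts and sections: the y-axis gridline crossings are at y ∈ {0, 1}; it crosses the x-axis at the gridline x = 0.
(c) Together with the visible shape, these determine p as stated.

2*x^2 - 2*x*y + 2*y^2 - x - 2*y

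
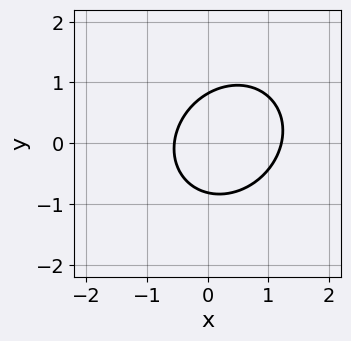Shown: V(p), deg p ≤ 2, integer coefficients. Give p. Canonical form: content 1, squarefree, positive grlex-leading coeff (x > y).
The degree is 2 — no degree-1 curve has this shape.
Solving for integer coefficients yields p as stated.

3*x^2 - x*y + 3*y^2 - 2*x - 2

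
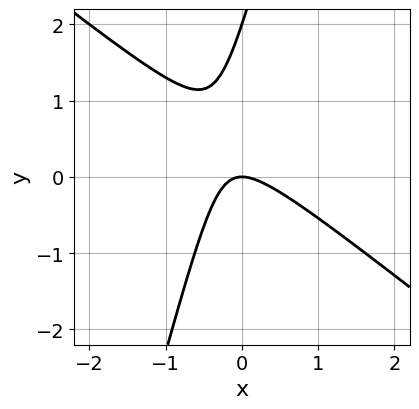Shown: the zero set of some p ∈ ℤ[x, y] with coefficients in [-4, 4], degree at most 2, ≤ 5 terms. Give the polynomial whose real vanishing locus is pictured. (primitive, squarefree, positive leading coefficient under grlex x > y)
3*x^2 + 3*x*y - y^2 + 2*y

1. deg p = 2. The shape is more complex than any degree-1 curve.
2. Against the integer gridlines: among the integer gridlines, it crosses the y-axis at y ∈ {0, 2}; it meets the x-axis at x = 0 (among the integer gridlines).
3. Fitting integer coefficients to these (and the overall shape) gives p.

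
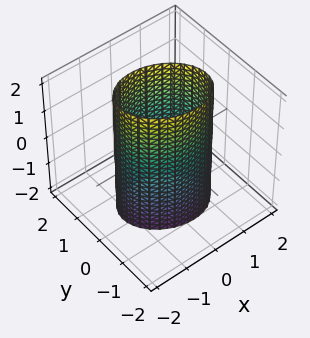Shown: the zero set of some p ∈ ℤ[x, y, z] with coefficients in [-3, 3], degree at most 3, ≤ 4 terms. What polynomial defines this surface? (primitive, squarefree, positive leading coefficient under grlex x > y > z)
(a) Degree: no degree-1 surface has this shape, so deg p = 2.
(b) Reading off the gridlines: the y-axis gridline crossings are at y ∈ {-1, 1}; no z-intercept at any integer in the box.
(c) Putting this together gives p.

2*x^2 + x*y + 3*y^2 - 3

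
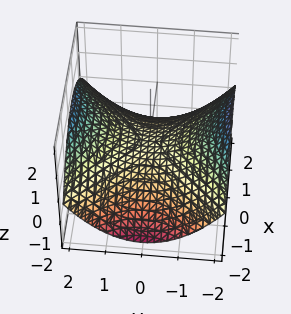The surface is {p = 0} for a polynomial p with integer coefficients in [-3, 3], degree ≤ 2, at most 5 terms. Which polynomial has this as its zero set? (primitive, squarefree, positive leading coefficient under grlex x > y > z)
First, deg p = 2. A saddle surface; a quadric.
Next, symmetries: it's symmetric under y → −y, forcing even powers of y; it's symmetric under x → −x, forcing even powers of x.
Next, reading off the gridlines: it meets the x-axis at x = 0 (among the integer gridlines); it meets the y-axis at y = 0 (among the integer gridlines); it meets the z-axis at z = 0 (among the integer gridlines).
Finally, matching integer coefficients to the picture gives p.

x^2 - y^2 + 3*z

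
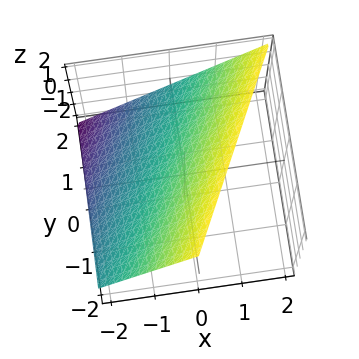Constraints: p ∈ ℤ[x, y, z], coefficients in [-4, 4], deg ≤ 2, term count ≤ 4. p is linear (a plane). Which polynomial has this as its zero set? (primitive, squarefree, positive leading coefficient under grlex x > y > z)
2*x - y - 2*z + 2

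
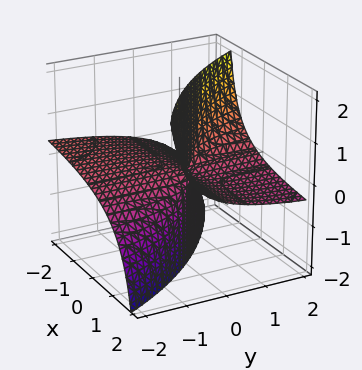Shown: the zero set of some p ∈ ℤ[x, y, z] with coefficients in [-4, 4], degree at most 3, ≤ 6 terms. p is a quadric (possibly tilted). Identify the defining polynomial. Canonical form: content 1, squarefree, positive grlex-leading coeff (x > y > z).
x*y + 3*x*z + 3*y*z - z

The degree is 2 — no degree-1 surface has this shape.
From the axis intercepts and sections: the visible y-axis segment lies entirely on the surface; one z-axis crossing is at z = 0; every point of the x-axis in the box is on the surface.
These observations pin down the coefficients.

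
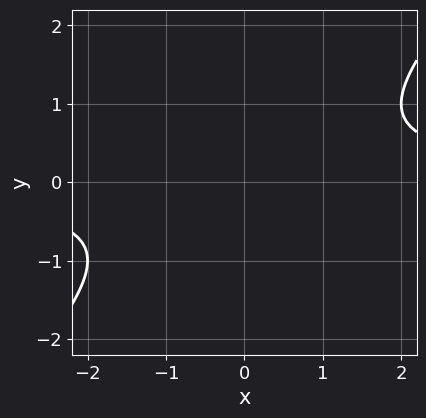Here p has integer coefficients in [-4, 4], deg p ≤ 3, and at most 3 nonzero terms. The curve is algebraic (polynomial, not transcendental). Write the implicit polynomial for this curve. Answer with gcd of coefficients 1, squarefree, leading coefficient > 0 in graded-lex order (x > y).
(a) deg p = 2. A generic line meets the curve in up to 2 points.
(b) Against the integer gridlines: it misses every integer gridline on the x-axis; no y-intercept at any integer in the box.
(c) Together with the visible shape, these determine p as stated.

x*y - y^2 - 1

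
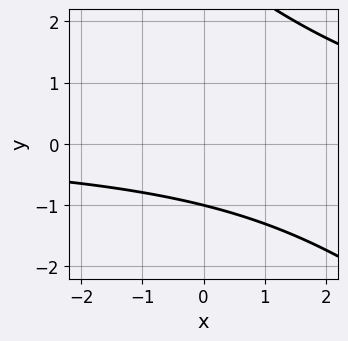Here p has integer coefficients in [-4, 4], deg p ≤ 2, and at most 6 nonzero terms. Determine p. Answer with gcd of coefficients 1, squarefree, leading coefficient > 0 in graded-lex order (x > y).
x*y + y^2 - 2*y - 3

1. deg p = 2. A generic line meets the curve in up to 2 points.
2. From the visible intercepts: no x-intercept at any integer in the box; it crosses the y-axis at the gridline y = -1.
3. Solving for integer coefficients yields p as stated.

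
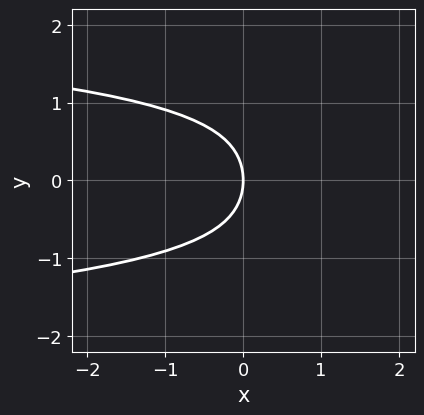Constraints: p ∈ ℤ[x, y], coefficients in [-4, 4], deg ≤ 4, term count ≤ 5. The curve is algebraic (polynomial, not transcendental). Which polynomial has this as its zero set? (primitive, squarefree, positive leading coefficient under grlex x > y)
(a) deg p = 4. The shape is more complex than any degree-3 curve.
(b) Symmetries: mirror symmetry y ↦ −y ⇒ only even powers of y.
(c) Checking where it meets the axes: one x-axis crossing is at x = 0; it crosses the y-axis at the gridline y = 0.
(d) These observations pin down the coefficients.

2*y^4 + 2*y^2 + 3*x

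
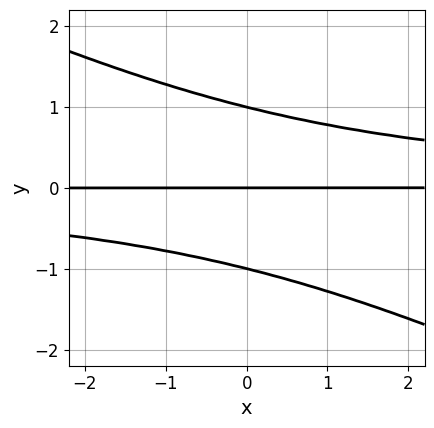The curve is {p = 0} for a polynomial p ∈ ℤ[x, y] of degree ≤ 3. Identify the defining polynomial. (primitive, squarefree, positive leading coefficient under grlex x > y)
1. Degree: a generic line meets the curve in up to 3 points, so deg p = 3.
2. Against the integer gridlines: the visible x-axis segment lies entirely on the curve; among the integer gridlines, it crosses the y-axis at y ∈ {-1, 0, 1}.
3. Solving for integer coefficients yields p as stated.

x*y^2 + 2*y^3 - 2*y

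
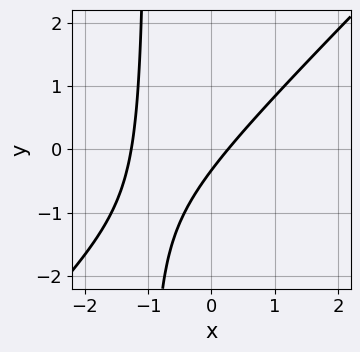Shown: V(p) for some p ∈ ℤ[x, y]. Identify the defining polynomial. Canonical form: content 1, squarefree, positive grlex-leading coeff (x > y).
1. The degree is 2 — a generic line meets the curve in up to 2 points.
2. Solving for integer coefficients yields p as stated.

3*x^2 - 3*x*y + 3*x - 3*y - 1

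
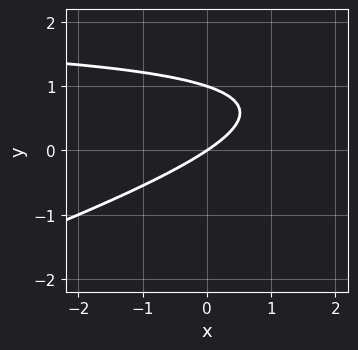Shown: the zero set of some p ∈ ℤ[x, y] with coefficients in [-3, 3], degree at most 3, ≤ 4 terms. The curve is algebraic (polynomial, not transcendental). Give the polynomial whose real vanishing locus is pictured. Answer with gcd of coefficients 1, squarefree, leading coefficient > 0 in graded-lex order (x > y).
x*y - 3*y^2 - 2*x + 3*y

First, the degree is 2 — a generic line meets the curve in up to 2 points.
Then, checking where it meets the axes: it meets the x-axis at x = 0 (among the integer gridlines); the y-axis gridline crossings are at y ∈ {0, 1}.
Finally, fitting integer coefficients to these (and the overall shape) gives p.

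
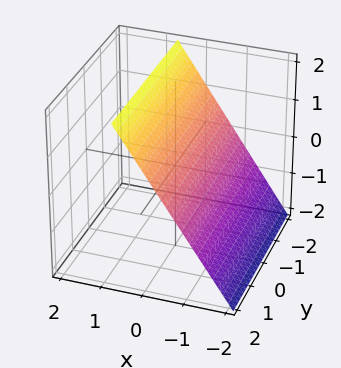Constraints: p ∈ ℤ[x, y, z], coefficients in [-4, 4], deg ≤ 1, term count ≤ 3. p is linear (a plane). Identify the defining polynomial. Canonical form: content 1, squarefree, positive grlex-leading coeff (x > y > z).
deg p = 1.
From the visible intercepts: the surface avoids every integer y-axis point in the box; it meets the z-axis at z = 1 (among the integer gridlines).
The integer polynomial consistent with all of this is the stated p.

3*x - 2*z + 2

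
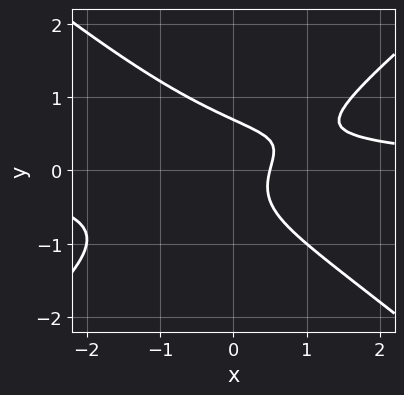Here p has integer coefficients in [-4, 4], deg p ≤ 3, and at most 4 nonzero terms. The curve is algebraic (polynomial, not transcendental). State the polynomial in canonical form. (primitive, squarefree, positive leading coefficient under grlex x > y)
2*x^2*y - 3*y^3 - 2*x + 1

First, the degree is 3 — no degree-2 curve has this shape.
Finally, the integer polynomial consistent with all of this is the stated p.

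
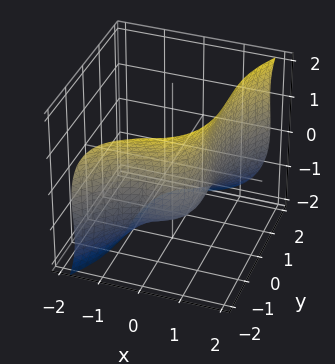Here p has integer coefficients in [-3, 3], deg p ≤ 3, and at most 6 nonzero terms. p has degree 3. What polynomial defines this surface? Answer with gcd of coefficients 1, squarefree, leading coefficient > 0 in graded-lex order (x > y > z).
(a) The degree is 3 — the shape is more complex than any degree-2 surface.
(b) From the axis intercepts and sections: it crosses the x-axis at the gridline x = 1.
(c) Fitting integer coefficients to these (and the overall shape) gives p.

2*x^3 + x*z^2 - y^3 - z^3 - 2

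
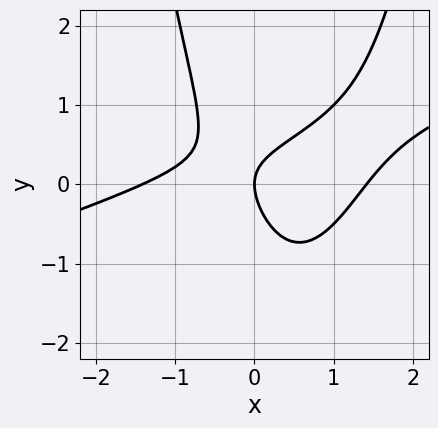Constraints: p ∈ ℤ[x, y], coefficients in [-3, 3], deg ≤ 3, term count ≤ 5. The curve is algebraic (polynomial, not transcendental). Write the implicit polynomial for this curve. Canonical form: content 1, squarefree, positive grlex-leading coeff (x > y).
1. The degree is 3 — a generic line meets the curve in up to 3 points.
2. From the visible intercepts: it crosses the y-axis at the gridline y = 0; it crosses the x-axis at the gridline x = 0.
3. Fitting integer coefficients to these (and the overall shape) gives p.

x^3 - 3*x^2*y + 2*x*y + 2*y^2 - 2*x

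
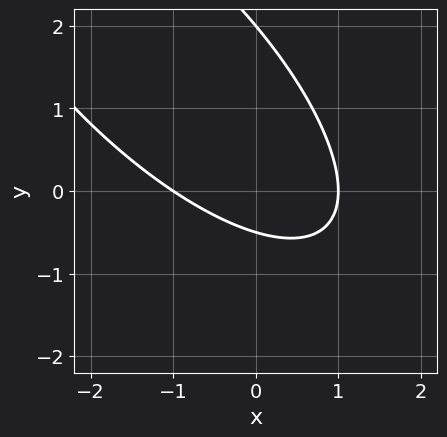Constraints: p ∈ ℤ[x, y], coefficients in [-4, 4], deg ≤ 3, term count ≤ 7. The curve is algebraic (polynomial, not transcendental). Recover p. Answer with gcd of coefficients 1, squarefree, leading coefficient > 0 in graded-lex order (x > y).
1. Degree: the shape is more complex than any degree-1 curve, so deg p = 2.
2. Observable constraints: one y-axis crossing is at y = 2; among the integer gridlines, it crosses the x-axis at x ∈ {-1, 1}.
3. These observations pin down the coefficients.

2*x^2 + 3*x*y + 2*y^2 - 3*y - 2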